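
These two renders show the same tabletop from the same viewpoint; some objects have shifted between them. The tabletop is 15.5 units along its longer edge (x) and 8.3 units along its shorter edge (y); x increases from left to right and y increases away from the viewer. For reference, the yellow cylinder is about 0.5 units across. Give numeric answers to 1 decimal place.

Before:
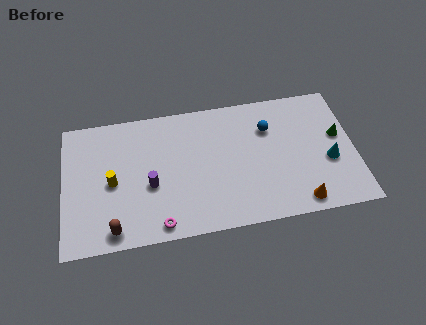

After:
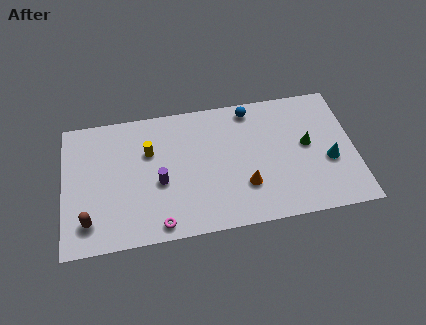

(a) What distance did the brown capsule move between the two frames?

1.5

The brown capsule was near (2.6, 1.0) before and (1.3, 1.7) after, so it travelled √(1.3² + 0.7²) ≈ 1.5 units.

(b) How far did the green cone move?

1.7

The green cone was near (14.7, 4.8) before and (13.0, 4.5) after, so it travelled √(1.7² + 0.3²) ≈ 1.7 units.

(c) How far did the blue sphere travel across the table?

1.7

The blue sphere moved from about (11.0, 5.9) to (10.1, 7.3), a distance of √(0.9² + 1.4²) ≈ 1.7.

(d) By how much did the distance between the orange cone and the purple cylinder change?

-3.6

They were about 8.2 units apart before and 4.6 after — 3.6 units closer together.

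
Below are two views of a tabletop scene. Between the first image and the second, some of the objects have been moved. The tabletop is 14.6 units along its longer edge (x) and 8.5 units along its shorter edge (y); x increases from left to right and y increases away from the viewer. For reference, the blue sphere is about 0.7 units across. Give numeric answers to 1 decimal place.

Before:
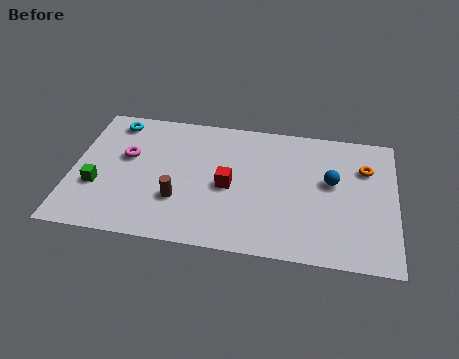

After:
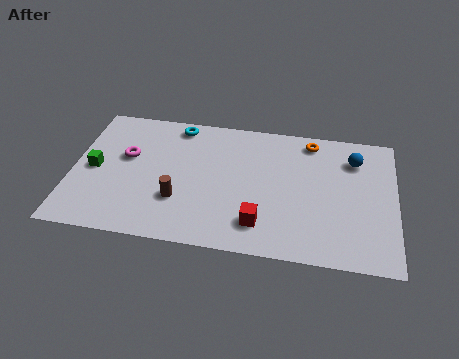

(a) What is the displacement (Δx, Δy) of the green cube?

(-0.2, 1.1)

From the two frames, the green cube sits at roughly (1.2, 3.0) before and (1.0, 4.1) after.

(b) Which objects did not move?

the brown cylinder and the magenta torus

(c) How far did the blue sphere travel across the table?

1.9

The blue sphere was near (11.7, 4.9) before and (12.7, 6.5) after, so it travelled √(1.0² + 1.6²) ≈ 1.9 units.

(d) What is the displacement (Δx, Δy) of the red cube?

(1.5, -2.1)

The red cube was at about (7.1, 3.9) and moved to about (8.6, 1.8).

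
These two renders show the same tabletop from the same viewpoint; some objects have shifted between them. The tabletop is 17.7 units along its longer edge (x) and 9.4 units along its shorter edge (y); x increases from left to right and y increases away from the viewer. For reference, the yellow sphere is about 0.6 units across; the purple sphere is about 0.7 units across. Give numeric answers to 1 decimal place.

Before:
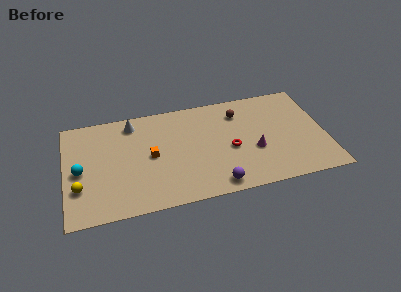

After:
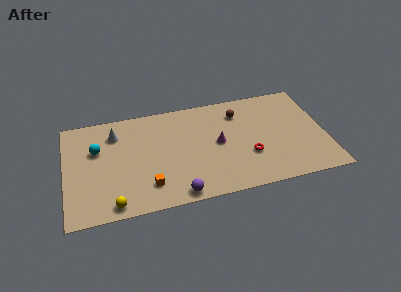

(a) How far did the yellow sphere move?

2.9

From (0.9, 2.9) to (3.1, 1.0), the yellow sphere covered √(2.2² + 1.9²) ≈ 2.9 units.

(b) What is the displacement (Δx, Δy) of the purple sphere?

(-2.6, -0.2)

From the two frames, the purple sphere sits at roughly (10.0, 1.1) before and (7.4, 0.9) after.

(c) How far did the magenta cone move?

2.7

The magenta cone was near (12.8, 3.6) before and (10.4, 4.8) after, so it travelled √(2.4² + 1.2²) ≈ 2.7 units.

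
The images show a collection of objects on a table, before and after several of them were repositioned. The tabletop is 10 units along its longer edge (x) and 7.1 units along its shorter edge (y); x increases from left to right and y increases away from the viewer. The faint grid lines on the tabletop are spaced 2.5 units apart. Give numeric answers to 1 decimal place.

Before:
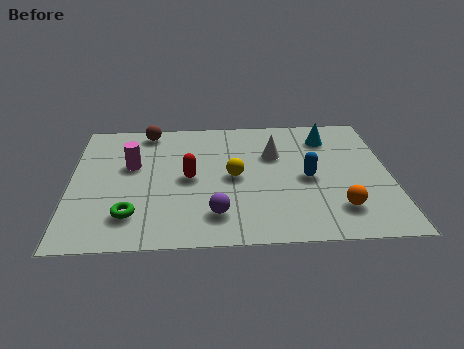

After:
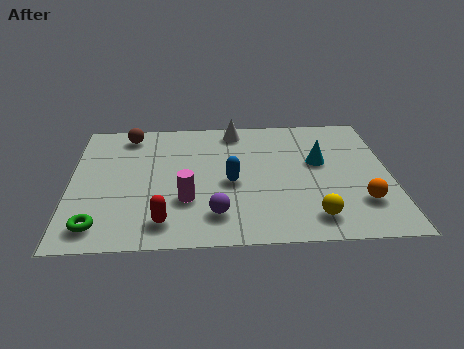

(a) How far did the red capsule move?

2.4

From (3.7, 3.5) to (2.9, 1.2), the red capsule covered √(0.8² + 2.3²) ≈ 2.4 units.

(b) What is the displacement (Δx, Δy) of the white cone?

(-1.2, 1.5)

From the two frames, the white cone sits at roughly (6.4, 4.7) before and (5.2, 6.2) after.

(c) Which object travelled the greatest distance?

the yellow sphere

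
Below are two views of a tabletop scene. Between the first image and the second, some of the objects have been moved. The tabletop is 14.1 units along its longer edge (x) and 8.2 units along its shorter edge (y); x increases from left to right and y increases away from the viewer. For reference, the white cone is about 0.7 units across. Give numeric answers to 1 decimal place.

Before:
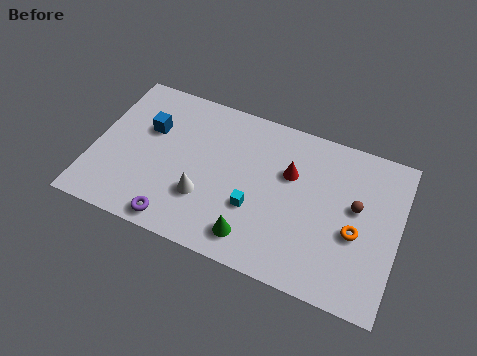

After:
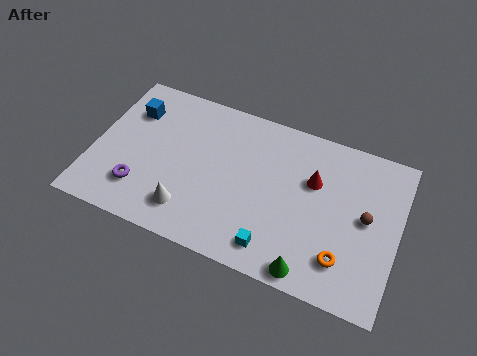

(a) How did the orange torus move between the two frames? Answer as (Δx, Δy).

(-0.4, -1.5)

The orange torus was at about (12.2, 3.4) and moved to about (11.8, 1.9).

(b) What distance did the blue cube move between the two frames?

1.1

From (2.4, 5.3) to (1.5, 6.0), the blue cube covered √(0.9² + 0.7²) ≈ 1.1 units.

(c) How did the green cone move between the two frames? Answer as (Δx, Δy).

(2.7, -0.6)

The green cone was at about (7.7, 1.4) and moved to about (10.4, 0.8).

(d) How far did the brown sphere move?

0.6

The brown sphere moved from about (12.1, 4.7) to (12.6, 4.3), a distance of √(0.5² + 0.4²) ≈ 0.6.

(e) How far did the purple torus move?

2.1

From (4.2, 0.9) to (2.4, 2.0), the purple torus covered √(1.8² + 1.1²) ≈ 2.1 units.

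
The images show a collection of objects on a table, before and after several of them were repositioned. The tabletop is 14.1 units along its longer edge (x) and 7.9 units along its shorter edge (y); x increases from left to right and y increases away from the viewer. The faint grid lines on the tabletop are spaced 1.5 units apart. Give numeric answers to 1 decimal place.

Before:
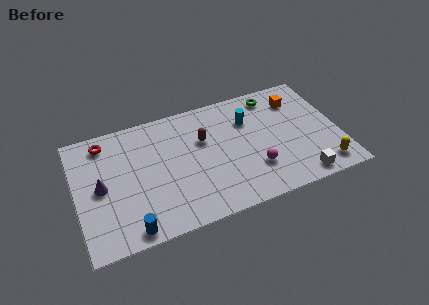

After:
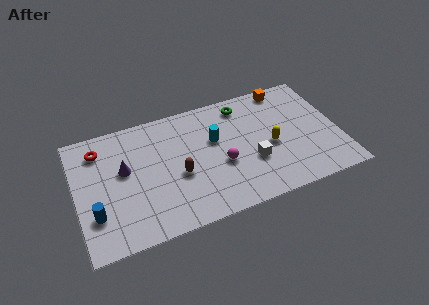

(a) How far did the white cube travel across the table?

3.1

The white cube was near (11.7, 0.9) before and (9.3, 2.8) after, so it travelled √(2.4² + 1.9²) ≈ 3.1 units.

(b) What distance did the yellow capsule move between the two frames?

3.5

From (13.0, 1.2) to (10.4, 3.5), the yellow capsule covered √(2.6² + 2.3²) ≈ 3.5 units.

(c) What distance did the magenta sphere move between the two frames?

1.9

The magenta sphere was near (9.4, 2.3) before and (7.7, 3.2) after, so it travelled √(1.7² + 0.9²) ≈ 1.9 units.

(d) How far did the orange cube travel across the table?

1.1

From (12.1, 6.1) to (11.6, 7.1), the orange cube covered √(0.5² + 1.0²) ≈ 1.1 units.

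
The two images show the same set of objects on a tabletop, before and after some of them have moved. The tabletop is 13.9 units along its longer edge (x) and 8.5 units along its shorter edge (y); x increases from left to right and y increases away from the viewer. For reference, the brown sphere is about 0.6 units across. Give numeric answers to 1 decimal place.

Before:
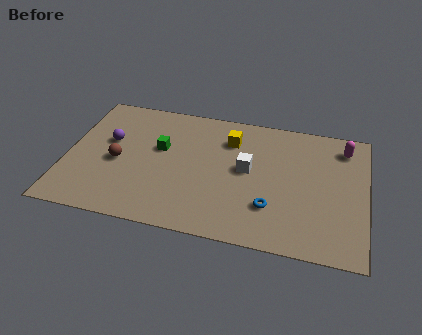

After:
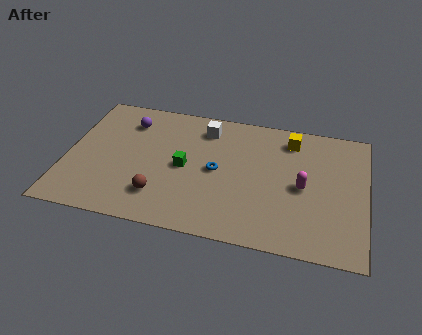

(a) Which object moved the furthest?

the magenta capsule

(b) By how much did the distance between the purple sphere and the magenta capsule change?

-2.4

They were about 11.1 units apart before and 8.7 after — 2.4 units closer together.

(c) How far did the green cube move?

1.6

From (4.3, 5.1) to (5.5, 4.1), the green cube covered √(1.2² + 1.0²) ≈ 1.6 units.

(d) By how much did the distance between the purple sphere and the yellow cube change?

+1.9

Before: roughly 5.7 units apart; after: 7.6. That's 1.9 units further apart.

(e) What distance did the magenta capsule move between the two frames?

3.5

The magenta capsule moved from about (12.8, 7.0) to (11.0, 4.0), a distance of √(1.8² + 3.0²) ≈ 3.5.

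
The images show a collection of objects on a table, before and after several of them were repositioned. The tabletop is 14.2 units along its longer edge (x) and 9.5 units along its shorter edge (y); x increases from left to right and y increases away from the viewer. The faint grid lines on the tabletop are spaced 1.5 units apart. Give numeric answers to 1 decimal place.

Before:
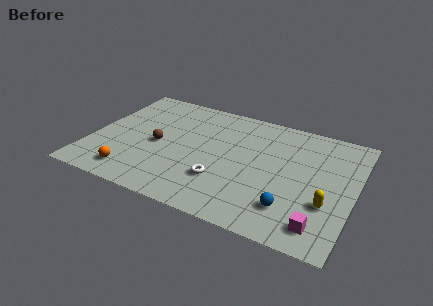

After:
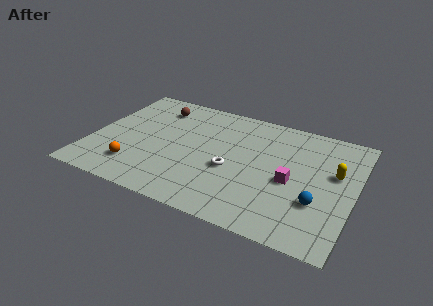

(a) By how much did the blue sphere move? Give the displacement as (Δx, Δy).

(1.3, 0.9)

From the two frames, the blue sphere sits at roughly (11.1, 2.2) before and (12.4, 3.1) after.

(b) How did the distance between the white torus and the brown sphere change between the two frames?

+1.9

Before: roughly 4.0 units apart; after: 5.9. That's 1.9 units further apart.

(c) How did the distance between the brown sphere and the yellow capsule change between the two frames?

+0.8

They were about 9.4 units apart before and 10.2 after — 0.8 units further apart.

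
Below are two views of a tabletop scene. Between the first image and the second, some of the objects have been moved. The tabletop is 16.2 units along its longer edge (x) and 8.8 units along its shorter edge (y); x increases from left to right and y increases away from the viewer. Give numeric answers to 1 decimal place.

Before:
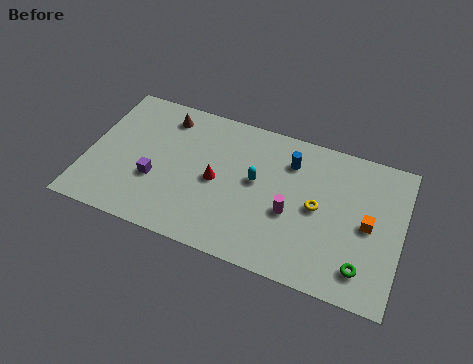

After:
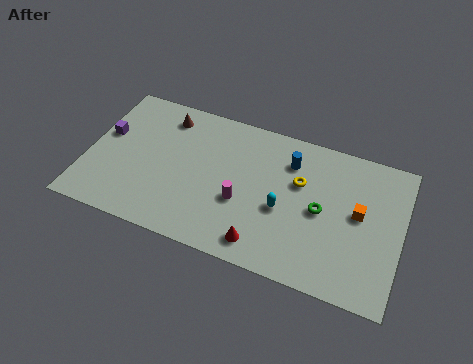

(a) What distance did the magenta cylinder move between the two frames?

2.5

From (10.6, 3.6) to (8.1, 3.4), the magenta cylinder covered √(2.5² + 0.2²) ≈ 2.5 units.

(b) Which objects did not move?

the brown cone and the blue cylinder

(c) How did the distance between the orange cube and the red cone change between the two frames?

-2.0

The distance was about 7.8 in the first image and 5.8 in the second, so they moved 2.0 units closer together.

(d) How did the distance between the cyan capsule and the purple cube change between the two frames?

+4.1

The distance was about 5.4 in the first image and 9.5 in the second, so they moved 4.1 units further apart.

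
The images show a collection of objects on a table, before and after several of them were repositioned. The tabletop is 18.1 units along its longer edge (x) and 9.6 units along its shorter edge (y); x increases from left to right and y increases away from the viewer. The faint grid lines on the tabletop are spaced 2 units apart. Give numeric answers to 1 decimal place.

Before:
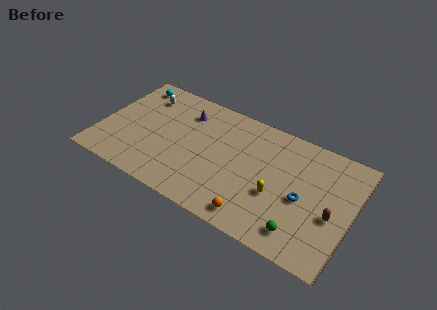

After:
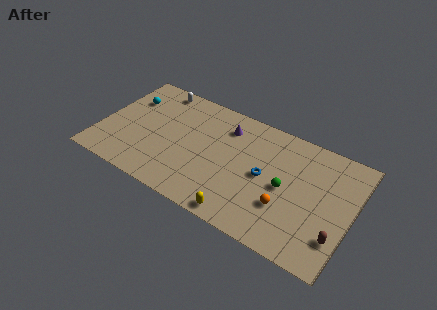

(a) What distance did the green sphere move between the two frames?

3.3

The green sphere was near (14.9, 1.7) before and (13.4, 4.6) after, so it travelled √(1.5² + 2.9²) ≈ 3.3 units.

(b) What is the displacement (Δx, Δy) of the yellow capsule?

(-2.1, -2.8)

From the two frames, the yellow capsule sits at roughly (12.9, 3.7) before and (10.8, 0.9) after.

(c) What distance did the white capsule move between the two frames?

1.4

The white capsule was near (2.6, 7.5) before and (3.4, 8.6) after, so it travelled √(0.8² + 1.1²) ≈ 1.4 units.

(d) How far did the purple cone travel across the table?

3.0

The purple cone was near (5.7, 7.4) before and (8.7, 7.5) after, so it travelled √(3.0² + 0.1²) ≈ 3.0 units.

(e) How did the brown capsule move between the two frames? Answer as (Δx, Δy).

(0.5, -1.5)

The brown capsule was at about (16.8, 4.0) and moved to about (17.3, 2.5).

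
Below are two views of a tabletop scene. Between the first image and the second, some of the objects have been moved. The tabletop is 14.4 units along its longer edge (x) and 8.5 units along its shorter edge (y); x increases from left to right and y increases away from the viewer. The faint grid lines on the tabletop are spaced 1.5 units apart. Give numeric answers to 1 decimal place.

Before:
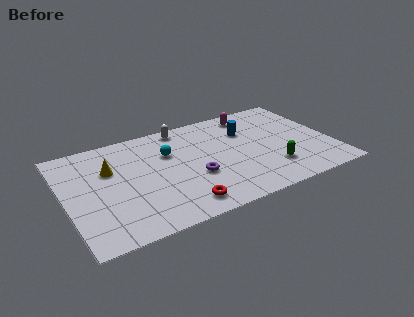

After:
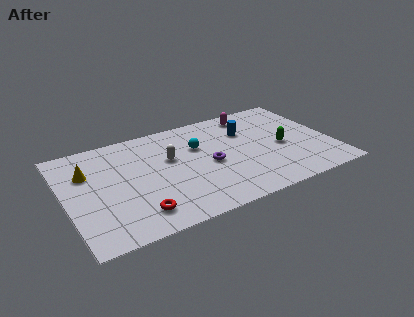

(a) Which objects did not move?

the blue cylinder and the magenta capsule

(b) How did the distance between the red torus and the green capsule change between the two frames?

+3.3

Before: roughly 5.2 units apart; after: 8.5. That's 3.3 units further apart.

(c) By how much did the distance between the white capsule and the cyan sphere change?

-0.5

Before: roughly 2.1 units apart; after: 1.6. That's 0.5 units closer together.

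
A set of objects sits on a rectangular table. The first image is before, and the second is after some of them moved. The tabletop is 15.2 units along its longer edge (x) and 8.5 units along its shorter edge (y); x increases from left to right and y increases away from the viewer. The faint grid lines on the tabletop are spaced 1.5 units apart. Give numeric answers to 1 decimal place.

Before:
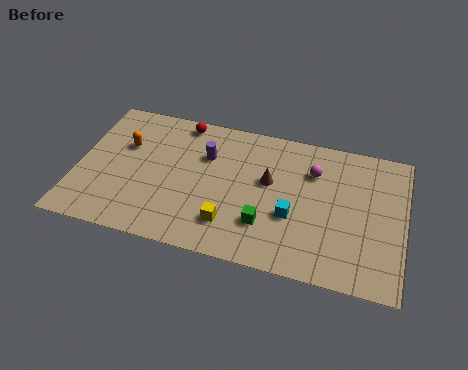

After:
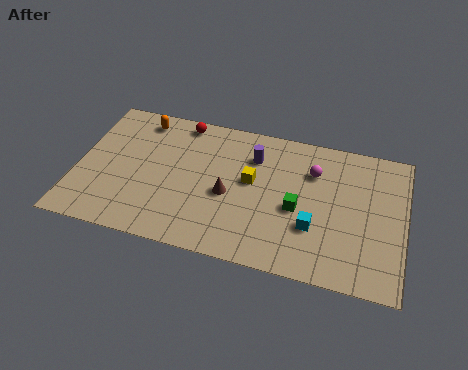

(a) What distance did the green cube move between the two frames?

1.9

From (8.9, 2.4) to (10.3, 3.7), the green cube covered √(1.4² + 1.3²) ≈ 1.9 units.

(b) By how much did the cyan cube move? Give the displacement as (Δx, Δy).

(1.0, -0.4)

From the two frames, the cyan cube sits at roughly (10.1, 3.2) before and (11.1, 2.8) after.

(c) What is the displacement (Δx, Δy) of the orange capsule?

(0.6, 1.8)

The orange capsule started near (2.1, 5.5) and ended near (2.7, 7.3).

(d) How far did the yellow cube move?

2.9

The yellow cube moved from about (7.3, 2.0) to (8.1, 4.8), a distance of √(0.8² + 2.8²) ≈ 2.9.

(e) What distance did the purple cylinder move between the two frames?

2.3

The purple cylinder moved from about (5.9, 5.8) to (8.1, 6.3), a distance of √(2.2² + 0.5²) ≈ 2.3.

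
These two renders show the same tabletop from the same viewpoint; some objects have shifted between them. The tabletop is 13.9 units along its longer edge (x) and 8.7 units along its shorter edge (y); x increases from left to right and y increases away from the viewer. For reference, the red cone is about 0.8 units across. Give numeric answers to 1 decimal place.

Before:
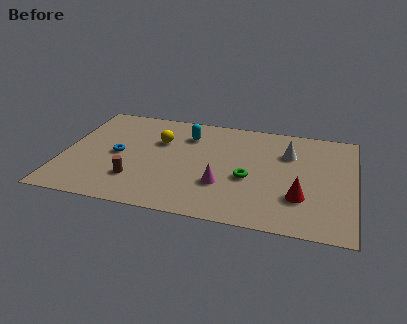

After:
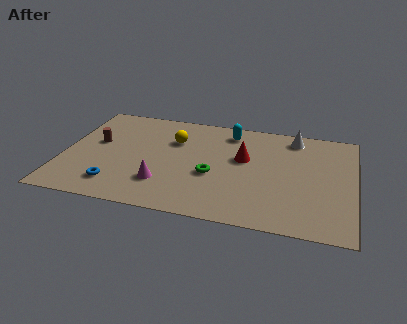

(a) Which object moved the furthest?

the red cone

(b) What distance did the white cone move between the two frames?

1.4

The white cone was near (10.7, 6.1) before and (10.9, 7.5) after, so it travelled √(0.2² + 1.4²) ≈ 1.4 units.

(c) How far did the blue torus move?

2.5

The blue torus was near (2.6, 4.2) before and (2.7, 1.7) after, so it travelled √(0.1² + 2.5²) ≈ 2.5 units.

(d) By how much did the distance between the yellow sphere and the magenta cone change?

-0.7

Before: roughly 4.4 units apart; after: 3.7. That's 0.7 units closer together.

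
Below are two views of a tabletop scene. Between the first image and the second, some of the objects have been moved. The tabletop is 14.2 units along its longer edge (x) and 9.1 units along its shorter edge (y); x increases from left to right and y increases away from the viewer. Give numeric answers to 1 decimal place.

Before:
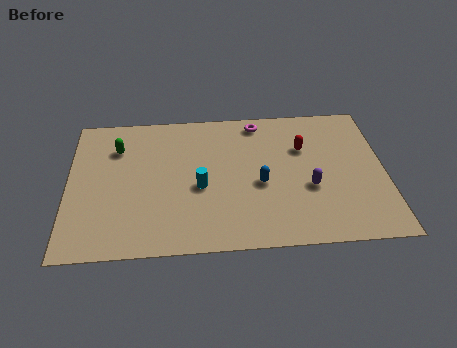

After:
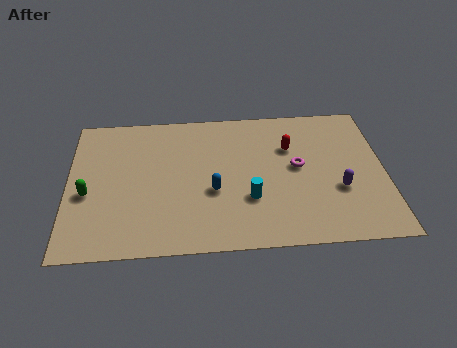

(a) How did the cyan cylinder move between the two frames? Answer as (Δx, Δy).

(2.2, -0.9)

The cyan cylinder started near (5.9, 3.9) and ended near (8.1, 3.0).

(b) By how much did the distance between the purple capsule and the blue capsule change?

+3.4

The distance was about 2.2 in the first image and 5.6 in the second, so they moved 3.4 units further apart.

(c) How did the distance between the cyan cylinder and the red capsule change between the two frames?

-1.5

The distance was about 5.2 in the first image and 3.7 in the second, so they moved 1.5 units closer together.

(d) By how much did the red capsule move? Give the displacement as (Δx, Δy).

(-0.6, 0.1)

From the two frames, the red capsule sits at roughly (10.6, 6.1) before and (10.0, 6.2) after.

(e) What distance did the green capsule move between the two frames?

3.2

From (2.2, 6.7) to (0.9, 3.8), the green capsule covered √(1.3² + 2.9²) ≈ 3.2 units.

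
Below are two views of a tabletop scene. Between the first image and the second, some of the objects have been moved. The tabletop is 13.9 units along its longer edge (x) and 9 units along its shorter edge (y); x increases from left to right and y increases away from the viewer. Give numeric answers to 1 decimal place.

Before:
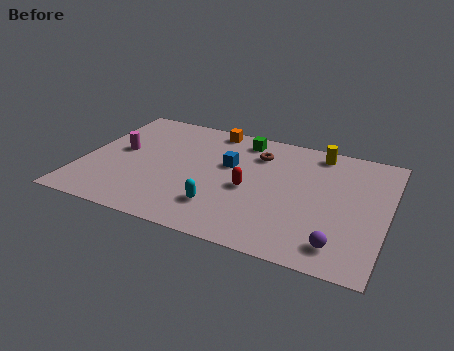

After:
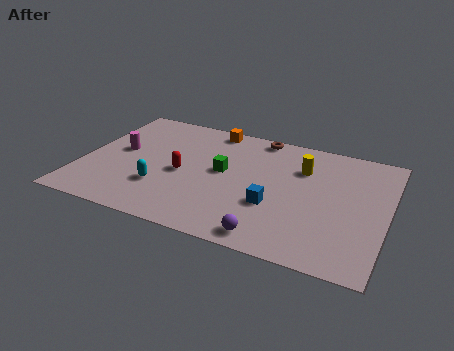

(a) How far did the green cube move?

2.9

The green cube was near (7.0, 7.7) before and (6.4, 4.9) after, so it travelled √(0.6² + 2.8²) ≈ 2.9 units.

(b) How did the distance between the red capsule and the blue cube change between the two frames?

+2.5

Before: roughly 1.9 units apart; after: 4.4. That's 2.5 units further apart.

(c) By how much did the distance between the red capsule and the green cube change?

-1.8

The distance was about 3.8 in the first image and 2.0 in the second, so they moved 1.8 units closer together.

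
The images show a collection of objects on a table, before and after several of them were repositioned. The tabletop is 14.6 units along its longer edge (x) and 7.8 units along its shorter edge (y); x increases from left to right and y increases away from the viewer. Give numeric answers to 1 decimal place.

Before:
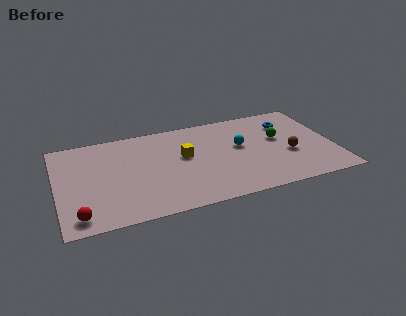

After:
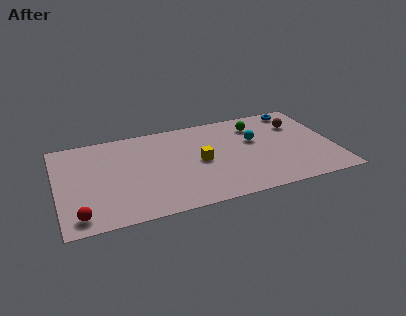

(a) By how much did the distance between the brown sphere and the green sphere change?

+0.7

The distance was about 1.6 in the first image and 2.3 in the second, so they moved 0.7 units further apart.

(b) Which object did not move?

the red sphere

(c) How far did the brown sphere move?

2.6

From (12.2, 3.1) to (12.9, 5.6), the brown sphere covered √(0.7² + 2.5²) ≈ 2.6 units.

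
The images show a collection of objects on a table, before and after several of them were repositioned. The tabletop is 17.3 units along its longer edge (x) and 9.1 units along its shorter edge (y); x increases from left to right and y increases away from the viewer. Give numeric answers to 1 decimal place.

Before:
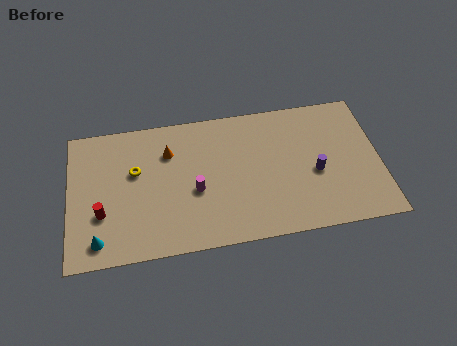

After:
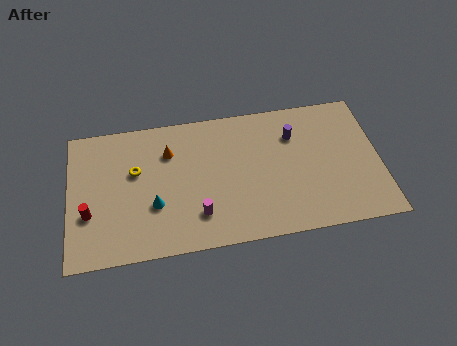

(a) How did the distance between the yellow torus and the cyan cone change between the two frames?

-2.1

The distance was about 4.7 in the first image and 2.6 in the second, so they moved 2.1 units closer together.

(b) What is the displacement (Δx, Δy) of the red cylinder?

(-0.7, 0.1)

From the two frames, the red cylinder sits at roughly (1.8, 3.1) before and (1.1, 3.2) after.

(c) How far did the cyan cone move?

3.6

The cyan cone was near (1.6, 1.4) before and (4.7, 3.2) after, so it travelled √(3.1² + 1.8²) ≈ 3.6 units.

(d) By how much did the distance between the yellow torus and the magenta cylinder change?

+1.0

Before: roughly 3.8 units apart; after: 4.8. That's 1.0 units further apart.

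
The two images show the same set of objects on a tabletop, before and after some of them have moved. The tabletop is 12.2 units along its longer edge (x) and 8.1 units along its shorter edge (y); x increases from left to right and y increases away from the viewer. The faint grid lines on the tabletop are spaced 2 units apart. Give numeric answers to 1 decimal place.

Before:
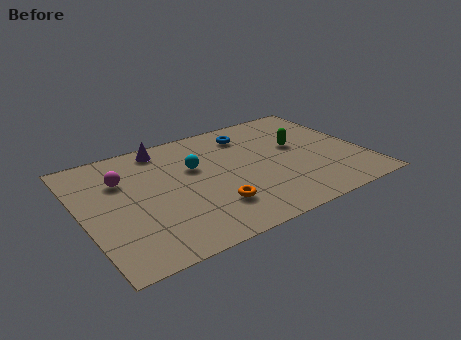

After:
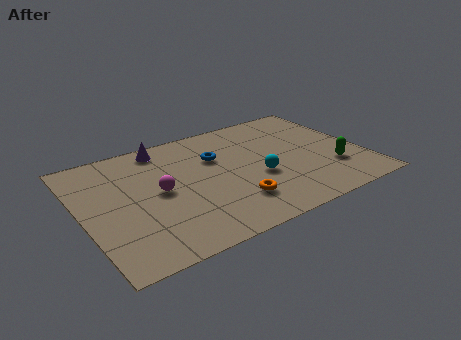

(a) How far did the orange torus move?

0.9

From (5.3, 2.1) to (6.2, 2.0), the orange torus covered √(0.9² + 0.1²) ≈ 0.9 units.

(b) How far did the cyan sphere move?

3.1

The cyan sphere moved from about (5.0, 5.1) to (7.5, 3.2), a distance of √(2.5² + 1.9²) ≈ 3.1.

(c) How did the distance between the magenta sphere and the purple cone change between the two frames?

+0.6

Before: roughly 2.5 units apart; after: 3.1. That's 0.6 units further apart.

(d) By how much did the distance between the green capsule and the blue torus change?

+3.0

They were about 2.6 units apart before and 5.6 after — 3.0 units further apart.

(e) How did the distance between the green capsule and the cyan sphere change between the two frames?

-1.2

They were about 4.5 units apart before and 3.3 after — 1.2 units closer together.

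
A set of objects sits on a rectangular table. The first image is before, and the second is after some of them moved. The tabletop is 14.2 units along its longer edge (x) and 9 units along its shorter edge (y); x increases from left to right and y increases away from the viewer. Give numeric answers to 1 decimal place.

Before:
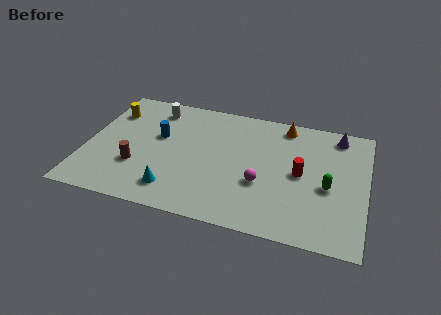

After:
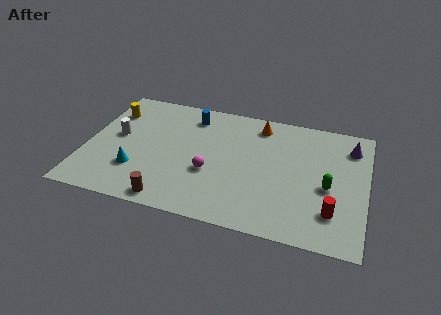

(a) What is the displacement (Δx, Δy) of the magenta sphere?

(-2.6, 0.1)

The magenta sphere was at about (9.0, 3.3) and moved to about (6.4, 3.4).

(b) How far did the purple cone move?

1.0

From (12.6, 7.8) to (13.3, 7.1), the purple cone covered √(0.7² + 0.7²) ≈ 1.0 units.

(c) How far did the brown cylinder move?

2.8

From (2.7, 2.9) to (4.6, 0.9), the brown cylinder covered √(1.9² + 2.0²) ≈ 2.8 units.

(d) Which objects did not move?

the green capsule and the yellow cylinder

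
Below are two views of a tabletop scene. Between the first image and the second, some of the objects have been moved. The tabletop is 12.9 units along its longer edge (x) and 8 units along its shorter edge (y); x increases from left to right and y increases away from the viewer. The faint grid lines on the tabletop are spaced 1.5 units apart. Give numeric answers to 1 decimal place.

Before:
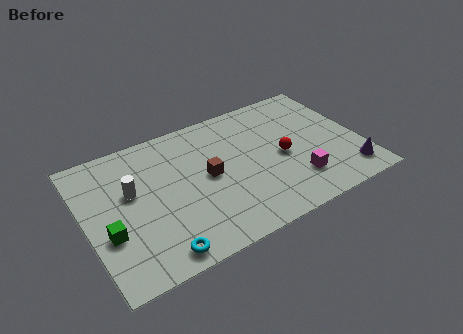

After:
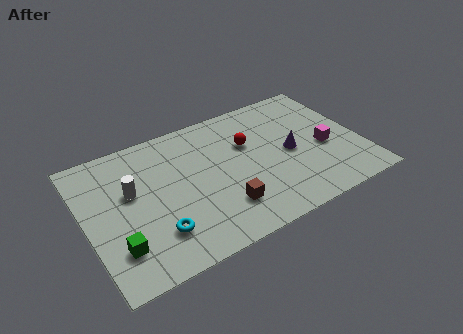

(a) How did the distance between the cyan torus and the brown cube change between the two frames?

-1.2

Before: roughly 4.3 units apart; after: 3.1. That's 1.2 units closer together.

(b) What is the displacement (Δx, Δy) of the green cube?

(0.3, -0.9)

The green cube started near (0.9, 2.9) and ended near (1.2, 2.0).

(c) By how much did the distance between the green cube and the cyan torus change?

-1.0

They were about 2.8 units apart before and 1.8 after — 1.0 units closer together.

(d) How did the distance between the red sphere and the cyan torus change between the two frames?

-1.1

They were about 6.9 units apart before and 5.8 after — 1.1 units closer together.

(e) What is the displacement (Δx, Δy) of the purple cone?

(-2.4, 2.4)

From the two frames, the purple cone sits at roughly (12.0, 1.4) before and (9.6, 3.8) after.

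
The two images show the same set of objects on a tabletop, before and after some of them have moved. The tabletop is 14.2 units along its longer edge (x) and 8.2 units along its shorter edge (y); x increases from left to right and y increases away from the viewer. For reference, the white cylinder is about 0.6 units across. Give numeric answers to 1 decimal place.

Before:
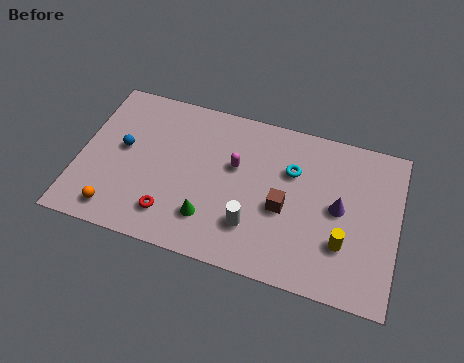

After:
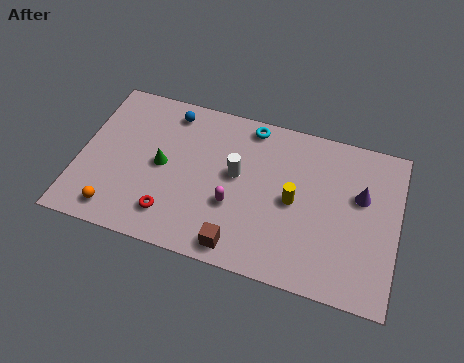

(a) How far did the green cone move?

3.1

The green cone was near (6.0, 2.0) before and (3.7, 4.1) after, so it travelled √(2.3² + 2.1²) ≈ 3.1 units.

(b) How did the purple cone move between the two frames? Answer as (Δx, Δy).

(0.9, 0.9)

The purple cone started near (11.6, 4.2) and ended near (12.5, 5.1).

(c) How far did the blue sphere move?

3.1

From (1.9, 4.5) to (3.8, 7.0), the blue sphere covered √(1.9² + 2.5²) ≈ 3.1 units.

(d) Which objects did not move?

the orange sphere and the red torus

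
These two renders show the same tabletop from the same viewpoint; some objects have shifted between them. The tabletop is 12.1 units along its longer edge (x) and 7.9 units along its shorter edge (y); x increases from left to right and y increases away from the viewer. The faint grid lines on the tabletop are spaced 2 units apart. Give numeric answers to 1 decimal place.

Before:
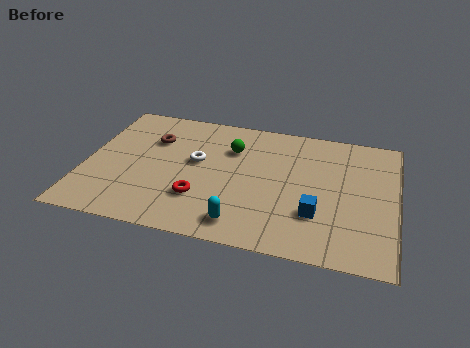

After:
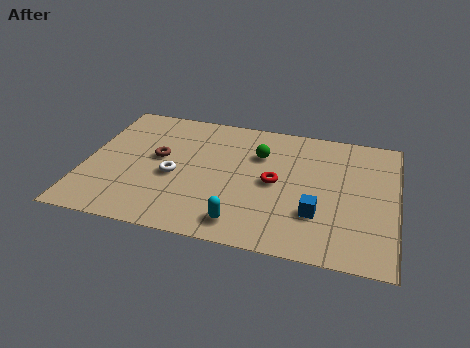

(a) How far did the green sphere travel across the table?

1.1

From (5.6, 5.6) to (6.7, 5.5), the green sphere covered √(1.1² + 0.1²) ≈ 1.1 units.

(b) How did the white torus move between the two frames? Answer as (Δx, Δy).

(-0.8, -1.1)

The white torus was at about (4.3, 4.5) and moved to about (3.5, 3.4).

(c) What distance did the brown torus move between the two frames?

1.1

The brown torus moved from about (2.5, 5.5) to (2.8, 4.4), a distance of √(0.3² + 1.1²) ≈ 1.1.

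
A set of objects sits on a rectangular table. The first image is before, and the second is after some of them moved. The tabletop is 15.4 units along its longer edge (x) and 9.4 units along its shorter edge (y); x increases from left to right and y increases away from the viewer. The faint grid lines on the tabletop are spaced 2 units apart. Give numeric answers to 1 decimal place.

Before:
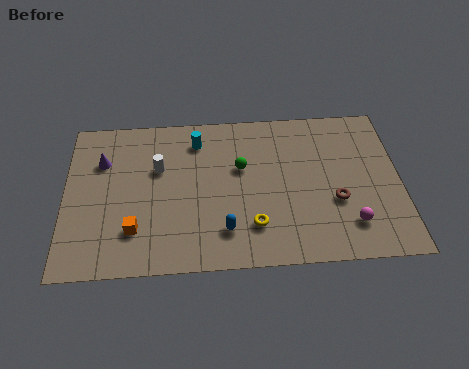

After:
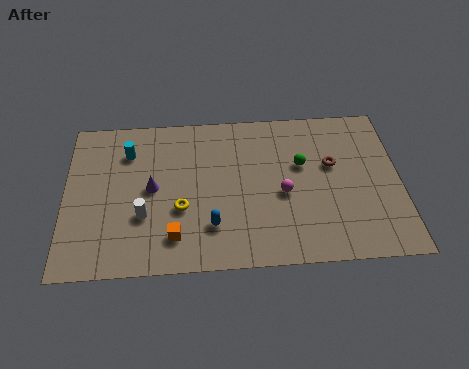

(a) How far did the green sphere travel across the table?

2.8

The green sphere was near (8.1, 5.8) before and (10.9, 5.8) after, so it travelled √(2.8² + 0.0²) ≈ 2.8 units.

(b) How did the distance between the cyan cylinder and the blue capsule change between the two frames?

+0.4

Before: roughly 5.6 units apart; after: 6.0. That's 0.4 units further apart.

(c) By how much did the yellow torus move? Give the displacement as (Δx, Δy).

(-3.3, 1.2)

The yellow torus started near (8.6, 2.3) and ended near (5.3, 3.5).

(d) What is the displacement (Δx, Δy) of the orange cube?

(1.8, -0.5)

The orange cube was at about (3.2, 2.4) and moved to about (5.0, 1.9).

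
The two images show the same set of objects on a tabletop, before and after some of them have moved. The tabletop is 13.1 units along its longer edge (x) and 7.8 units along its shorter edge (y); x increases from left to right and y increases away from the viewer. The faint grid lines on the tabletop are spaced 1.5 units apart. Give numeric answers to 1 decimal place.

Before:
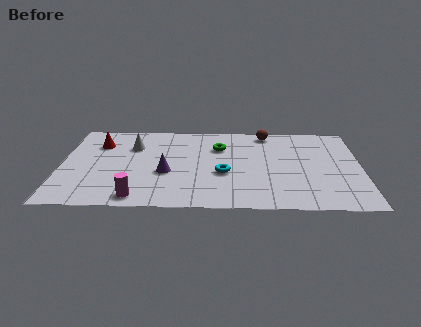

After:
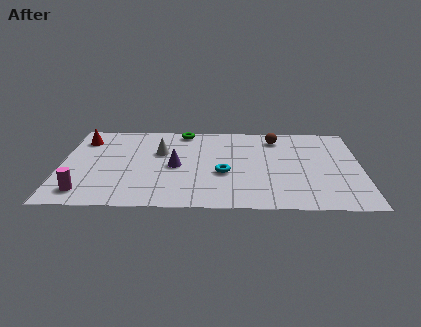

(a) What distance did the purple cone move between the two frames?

0.7

The purple cone moved from about (4.6, 3.1) to (5.0, 3.7), a distance of √(0.4² + 0.6²) ≈ 0.7.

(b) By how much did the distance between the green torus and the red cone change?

-0.8

Before: roughly 5.3 units apart; after: 4.5. That's 0.8 units closer together.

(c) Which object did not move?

the cyan torus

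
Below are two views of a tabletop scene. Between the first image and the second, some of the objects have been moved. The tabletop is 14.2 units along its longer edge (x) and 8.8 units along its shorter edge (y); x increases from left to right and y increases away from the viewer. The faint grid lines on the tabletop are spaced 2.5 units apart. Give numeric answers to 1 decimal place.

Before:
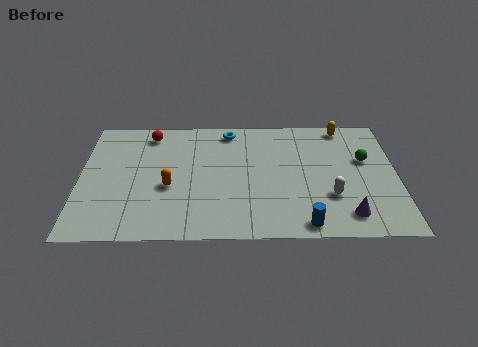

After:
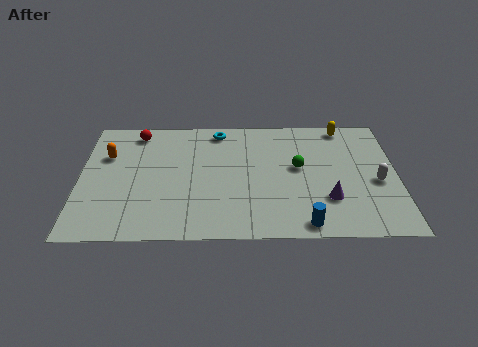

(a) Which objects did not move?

the yellow capsule and the blue cylinder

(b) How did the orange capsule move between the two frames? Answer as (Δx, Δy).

(-2.8, 2.3)

The orange capsule started near (4.0, 3.6) and ended near (1.2, 5.9).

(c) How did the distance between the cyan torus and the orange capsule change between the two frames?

+0.4

The distance was about 4.9 in the first image and 5.3 in the second, so they moved 0.4 units further apart.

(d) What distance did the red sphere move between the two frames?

0.6

From (3.1, 7.5) to (2.5, 7.6), the red sphere covered √(0.6² + 0.1²) ≈ 0.6 units.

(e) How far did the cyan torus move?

0.5

The cyan torus was near (6.7, 7.7) before and (6.2, 7.7) after, so it travelled √(0.5² + 0.0²) ≈ 0.5 units.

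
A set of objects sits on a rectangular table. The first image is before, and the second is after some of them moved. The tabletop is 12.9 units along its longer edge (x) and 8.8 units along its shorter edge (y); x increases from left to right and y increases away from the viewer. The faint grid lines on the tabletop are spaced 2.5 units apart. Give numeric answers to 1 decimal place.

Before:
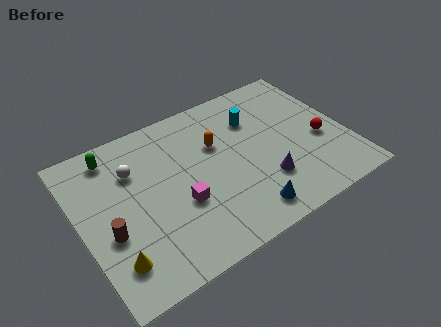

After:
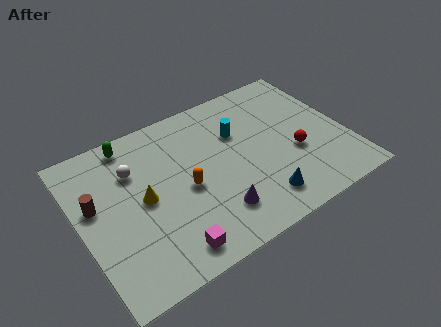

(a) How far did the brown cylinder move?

1.8

From (1.2, 3.4) to (0.8, 5.2), the brown cylinder covered √(0.4² + 1.8²) ≈ 1.8 units.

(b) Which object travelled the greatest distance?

the yellow cone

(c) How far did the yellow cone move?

3.1

The yellow cone was near (1.2, 1.9) before and (3.0, 4.4) after, so it travelled √(1.8² + 2.5²) ≈ 3.1 units.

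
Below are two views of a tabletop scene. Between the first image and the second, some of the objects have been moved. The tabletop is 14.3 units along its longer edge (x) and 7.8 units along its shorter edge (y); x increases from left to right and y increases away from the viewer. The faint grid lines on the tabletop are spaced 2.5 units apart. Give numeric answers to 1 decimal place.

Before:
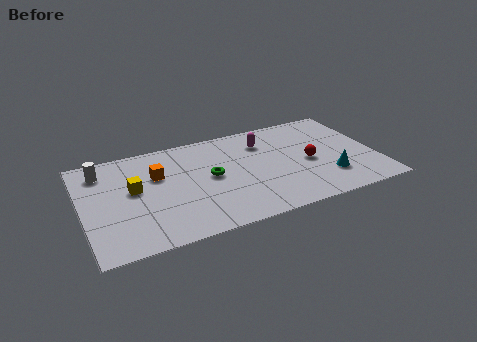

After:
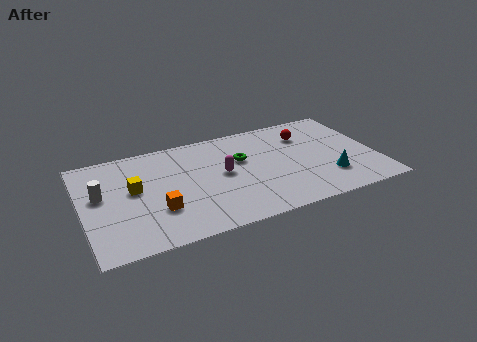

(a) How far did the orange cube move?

2.6

The orange cube moved from about (3.7, 5.1) to (3.5, 2.5), a distance of √(0.2² + 2.6²) ≈ 2.6.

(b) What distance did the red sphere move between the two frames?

2.2

The red sphere was near (11.0, 3.6) before and (11.1, 5.8) after, so it travelled √(0.1² + 2.2²) ≈ 2.2 units.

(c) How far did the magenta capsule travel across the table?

2.8

The magenta capsule moved from about (9.0, 5.9) to (6.8, 4.1), a distance of √(2.2² + 1.8²) ≈ 2.8.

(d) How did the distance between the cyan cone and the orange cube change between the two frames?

-0.3

They were about 8.6 units apart before and 8.3 after — 0.3 units closer together.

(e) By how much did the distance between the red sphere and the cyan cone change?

+2.1

The distance was about 1.7 in the first image and 3.8 in the second, so they moved 2.1 units further apart.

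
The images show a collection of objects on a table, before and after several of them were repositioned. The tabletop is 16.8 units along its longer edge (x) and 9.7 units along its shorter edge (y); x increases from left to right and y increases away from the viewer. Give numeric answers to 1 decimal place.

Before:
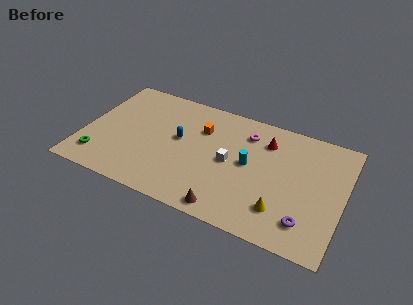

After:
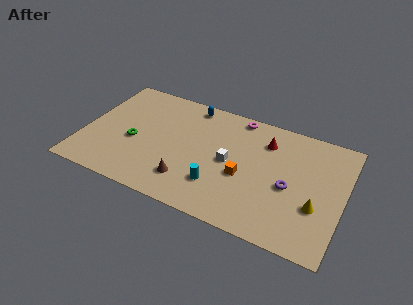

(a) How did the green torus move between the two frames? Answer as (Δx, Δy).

(2.0, 2.2)

From the two frames, the green torus sits at roughly (1.3, 1.9) before and (3.3, 4.1) after.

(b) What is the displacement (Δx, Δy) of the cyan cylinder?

(-1.7, -2.5)

The cyan cylinder started near (10.7, 5.1) and ended near (9.0, 2.6).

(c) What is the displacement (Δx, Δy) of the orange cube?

(3.1, -2.8)

The orange cube was at about (7.4, 6.8) and moved to about (10.5, 4.0).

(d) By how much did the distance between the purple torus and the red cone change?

-2.6

They were about 6.2 units apart before and 3.6 after — 2.6 units closer together.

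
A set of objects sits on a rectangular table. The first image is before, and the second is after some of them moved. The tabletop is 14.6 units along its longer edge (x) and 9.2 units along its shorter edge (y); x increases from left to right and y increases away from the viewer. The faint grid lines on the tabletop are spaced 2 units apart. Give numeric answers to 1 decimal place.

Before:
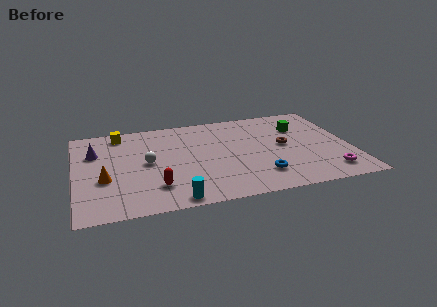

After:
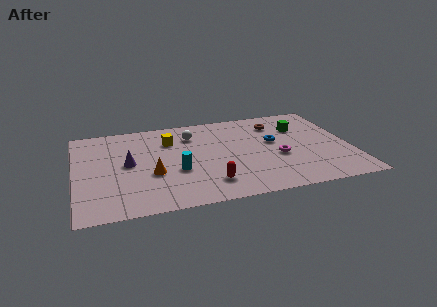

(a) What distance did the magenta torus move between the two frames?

3.3

The magenta torus moved from about (13.2, 1.6) to (10.7, 3.7), a distance of √(2.5² + 2.1²) ≈ 3.3.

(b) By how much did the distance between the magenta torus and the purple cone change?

-5.0

Before: roughly 13.0 units apart; after: 8.0. That's 5.0 units closer together.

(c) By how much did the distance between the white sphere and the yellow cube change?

-2.3

They were about 3.5 units apart before and 1.2 after — 2.3 units closer together.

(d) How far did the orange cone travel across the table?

2.5

The orange cone moved from about (1.5, 3.5) to (4.0, 3.5), a distance of √(2.5² + 0.0²) ≈ 2.5.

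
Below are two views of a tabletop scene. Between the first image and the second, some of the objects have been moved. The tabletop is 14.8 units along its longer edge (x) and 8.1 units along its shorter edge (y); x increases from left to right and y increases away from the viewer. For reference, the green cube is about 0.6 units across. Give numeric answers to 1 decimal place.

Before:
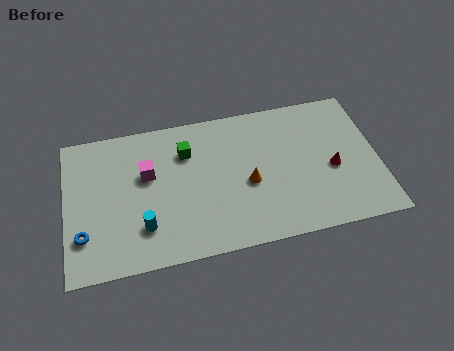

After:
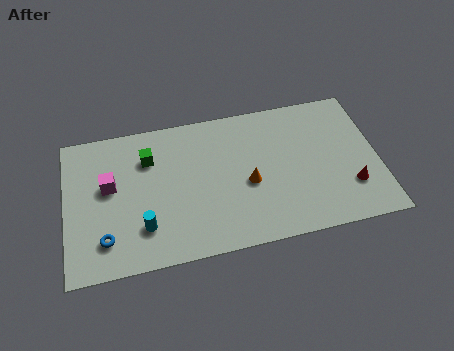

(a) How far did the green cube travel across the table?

1.8

The green cube was near (5.8, 5.9) before and (4.0, 5.9) after, so it travelled √(1.8² + 0.0²) ≈ 1.8 units.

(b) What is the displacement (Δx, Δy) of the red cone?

(0.8, -1.2)

From the two frames, the red cone sits at roughly (12.6, 3.5) before and (13.4, 2.3) after.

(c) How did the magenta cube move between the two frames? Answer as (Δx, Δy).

(-1.8, -0.3)

From the two frames, the magenta cube sits at roughly (3.9, 5.0) before and (2.1, 4.7) after.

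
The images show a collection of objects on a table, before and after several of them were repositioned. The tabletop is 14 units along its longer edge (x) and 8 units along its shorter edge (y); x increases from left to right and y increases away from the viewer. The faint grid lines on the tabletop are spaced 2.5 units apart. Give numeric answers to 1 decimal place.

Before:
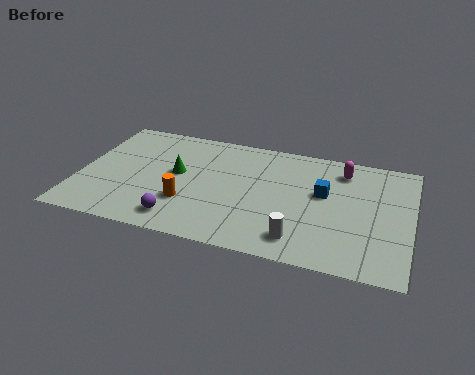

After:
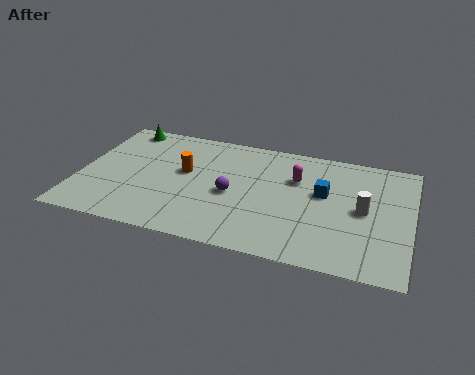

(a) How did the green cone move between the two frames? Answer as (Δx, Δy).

(-2.6, 2.7)

The green cone started near (4.1, 4.4) and ended near (1.5, 7.1).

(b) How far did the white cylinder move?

3.6

The white cylinder moved from about (9.5, 1.4) to (12.0, 4.0), a distance of √(2.5² + 2.6²) ≈ 3.6.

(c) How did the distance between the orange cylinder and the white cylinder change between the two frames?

+2.7

They were about 4.9 units apart before and 7.6 after — 2.7 units further apart.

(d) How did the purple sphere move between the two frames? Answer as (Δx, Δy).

(2.0, 2.3)

The purple sphere started near (4.5, 1.3) and ended near (6.5, 3.6).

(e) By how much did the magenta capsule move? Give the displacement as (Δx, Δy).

(-1.9, -1.1)

The magenta capsule started near (11.0, 6.5) and ended near (9.1, 5.4).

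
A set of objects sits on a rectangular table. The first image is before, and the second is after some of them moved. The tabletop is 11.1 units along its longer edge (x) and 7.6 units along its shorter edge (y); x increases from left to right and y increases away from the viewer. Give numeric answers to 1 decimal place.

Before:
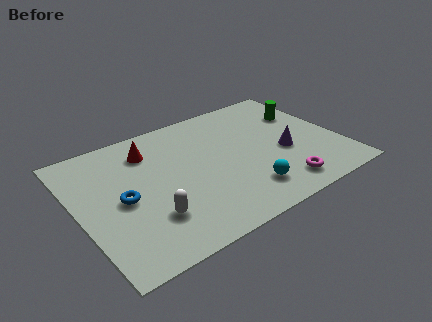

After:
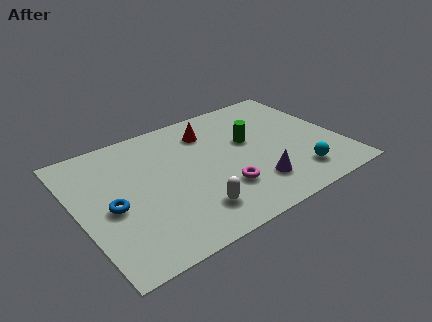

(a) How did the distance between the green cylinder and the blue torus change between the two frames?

-2.2

They were about 8.4 units apart before and 6.2 after — 2.2 units closer together.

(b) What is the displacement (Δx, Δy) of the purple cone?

(-1.6, -1.3)

The purple cone started near (8.7, 3.1) and ended near (7.1, 1.8).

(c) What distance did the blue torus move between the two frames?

0.5

The blue torus moved from about (1.8, 3.6) to (1.3, 3.4), a distance of √(0.5² + 0.2²) ≈ 0.5.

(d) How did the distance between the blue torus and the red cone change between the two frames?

+2.5

They were about 2.7 units apart before and 5.2 after — 2.5 units further apart.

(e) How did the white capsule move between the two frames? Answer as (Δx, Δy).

(1.7, -0.5)

From the two frames, the white capsule sits at roughly (2.7, 2.1) before and (4.4, 1.6) after.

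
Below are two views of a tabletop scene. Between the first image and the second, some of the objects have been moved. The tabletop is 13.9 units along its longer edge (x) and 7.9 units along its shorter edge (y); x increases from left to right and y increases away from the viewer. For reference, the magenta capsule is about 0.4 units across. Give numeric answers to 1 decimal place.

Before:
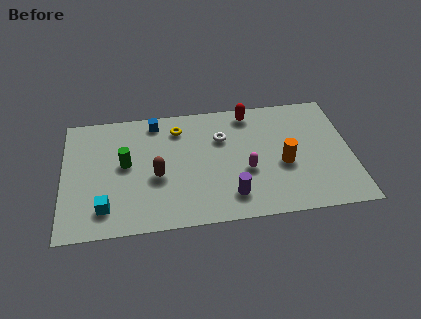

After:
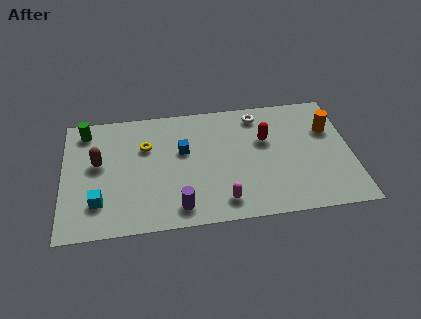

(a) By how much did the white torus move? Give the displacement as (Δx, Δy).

(1.8, 1.3)

The white torus started near (7.7, 5.4) and ended near (9.5, 6.7).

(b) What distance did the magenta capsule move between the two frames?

2.2

The magenta capsule moved from about (8.8, 3.1) to (7.6, 1.3), a distance of √(1.2² + 1.8²) ≈ 2.2.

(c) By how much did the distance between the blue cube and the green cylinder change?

+2.1

They were about 3.0 units apart before and 5.1 after — 2.1 units further apart.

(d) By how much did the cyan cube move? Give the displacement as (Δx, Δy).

(-0.3, 0.4)

From the two frames, the cyan cube sits at roughly (2.0, 1.6) before and (1.7, 2.0) after.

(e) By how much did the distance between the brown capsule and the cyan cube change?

-0.5

The distance was about 3.0 in the first image and 2.5 in the second, so they moved 0.5 units closer together.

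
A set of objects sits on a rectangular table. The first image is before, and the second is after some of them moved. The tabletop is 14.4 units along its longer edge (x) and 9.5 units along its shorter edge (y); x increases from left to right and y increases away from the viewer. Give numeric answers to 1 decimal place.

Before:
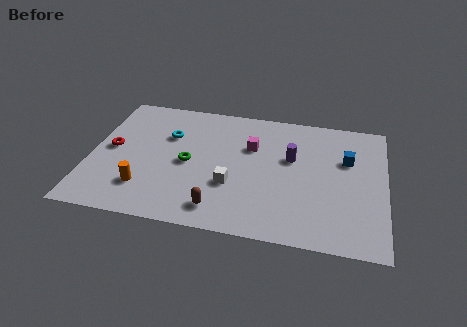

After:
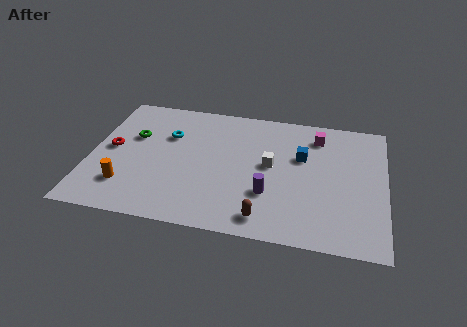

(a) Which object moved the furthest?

the magenta cube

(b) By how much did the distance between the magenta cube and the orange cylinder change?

+4.2

The distance was about 6.4 in the first image and 10.6 in the second, so they moved 4.2 units further apart.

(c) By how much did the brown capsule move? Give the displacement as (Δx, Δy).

(2.2, -0.2)

From the two frames, the brown capsule sits at roughly (6.5, 1.5) before and (8.7, 1.3) after.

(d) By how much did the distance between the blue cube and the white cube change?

-4.5

Before: roughly 6.2 units apart; after: 1.7. That's 4.5 units closer together.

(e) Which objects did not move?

the red torus and the cyan torus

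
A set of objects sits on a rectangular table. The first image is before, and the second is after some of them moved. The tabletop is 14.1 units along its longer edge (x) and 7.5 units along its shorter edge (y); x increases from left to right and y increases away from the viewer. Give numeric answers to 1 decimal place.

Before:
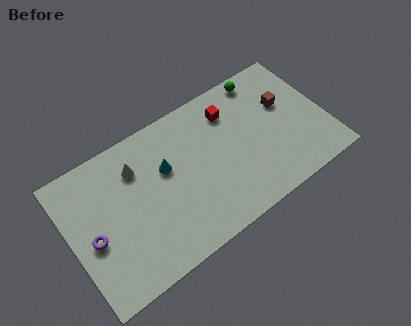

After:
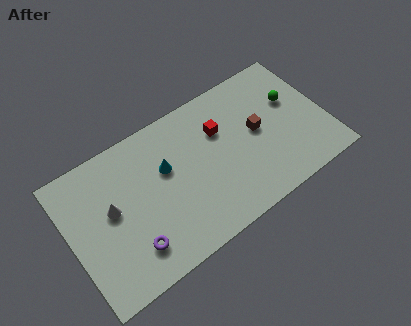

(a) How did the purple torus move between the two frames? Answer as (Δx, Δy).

(1.9, -1.6)

The purple torus started near (1.1, 3.3) and ended near (3.0, 1.7).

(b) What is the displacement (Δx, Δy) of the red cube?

(-0.7, -0.7)

The red cube started near (9.2, 5.8) and ended near (8.5, 5.1).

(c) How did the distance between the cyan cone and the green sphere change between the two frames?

+1.0

Before: roughly 6.1 units apart; after: 7.1. That's 1.0 units further apart.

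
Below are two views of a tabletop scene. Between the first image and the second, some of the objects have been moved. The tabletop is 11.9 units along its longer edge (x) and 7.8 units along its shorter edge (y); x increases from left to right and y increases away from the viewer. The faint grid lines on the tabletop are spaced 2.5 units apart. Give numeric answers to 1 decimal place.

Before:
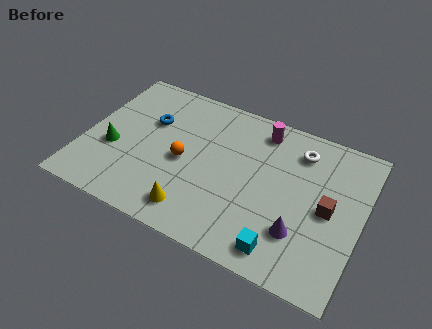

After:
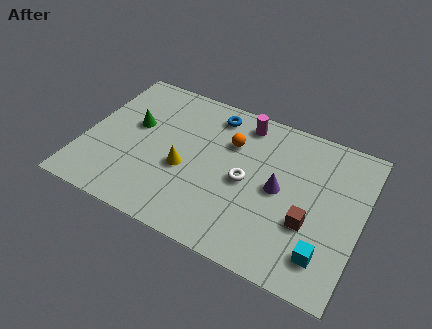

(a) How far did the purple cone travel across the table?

2.0

The purple cone moved from about (9.5, 2.2) to (8.4, 3.9), a distance of √(1.1² + 1.7²) ≈ 2.0.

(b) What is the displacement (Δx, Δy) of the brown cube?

(-0.7, -1.0)

From the two frames, the brown cube sits at roughly (10.5, 3.8) before and (9.8, 2.8) after.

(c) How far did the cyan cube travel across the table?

1.8

From (8.9, 1.1) to (10.6, 1.6), the cyan cube covered √(1.7² + 0.5²) ≈ 1.8 units.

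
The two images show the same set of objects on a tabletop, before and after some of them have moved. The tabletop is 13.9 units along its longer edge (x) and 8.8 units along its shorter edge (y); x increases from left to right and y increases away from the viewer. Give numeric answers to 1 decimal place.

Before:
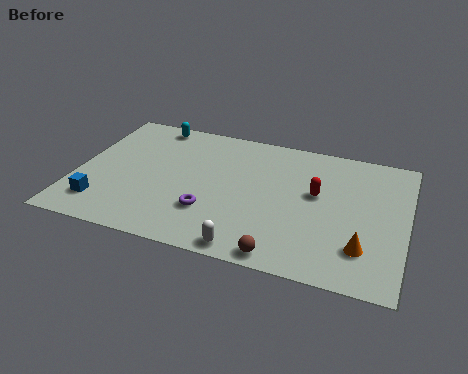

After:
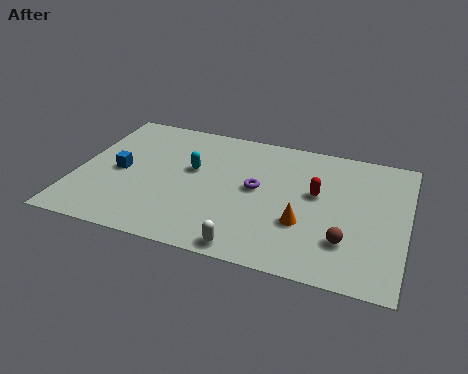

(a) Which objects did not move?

the white capsule and the red capsule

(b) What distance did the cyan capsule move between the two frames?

3.4

The cyan capsule was near (2.8, 7.9) before and (4.8, 5.2) after, so it travelled √(2.0² + 2.7²) ≈ 3.4 units.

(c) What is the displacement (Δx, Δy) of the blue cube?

(0.5, 2.4)

The blue cube started near (1.3, 1.8) and ended near (1.8, 4.2).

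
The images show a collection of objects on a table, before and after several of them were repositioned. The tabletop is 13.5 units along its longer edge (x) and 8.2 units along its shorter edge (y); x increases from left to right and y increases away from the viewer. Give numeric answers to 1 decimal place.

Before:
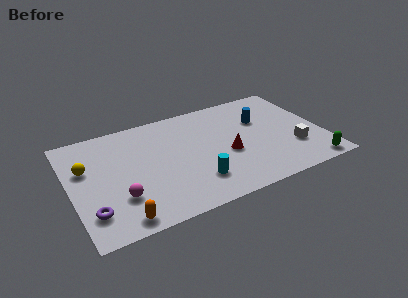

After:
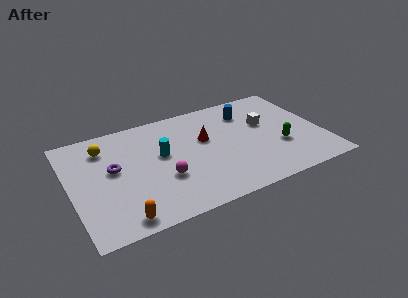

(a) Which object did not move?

the orange capsule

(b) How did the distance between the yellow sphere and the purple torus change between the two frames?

-1.5

Before: roughly 3.3 units apart; after: 1.8. That's 1.5 units closer together.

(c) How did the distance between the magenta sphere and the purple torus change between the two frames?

+1.4

They were about 1.6 units apart before and 3.0 after — 1.4 units further apart.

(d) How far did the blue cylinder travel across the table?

1.1

The blue cylinder was near (10.4, 5.4) before and (9.8, 6.3) after, so it travelled √(0.6² + 0.9²) ≈ 1.1 units.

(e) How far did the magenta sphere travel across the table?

2.5

From (2.4, 2.4) to (4.8, 2.9), the magenta sphere covered √(2.4² + 0.5²) ≈ 2.5 units.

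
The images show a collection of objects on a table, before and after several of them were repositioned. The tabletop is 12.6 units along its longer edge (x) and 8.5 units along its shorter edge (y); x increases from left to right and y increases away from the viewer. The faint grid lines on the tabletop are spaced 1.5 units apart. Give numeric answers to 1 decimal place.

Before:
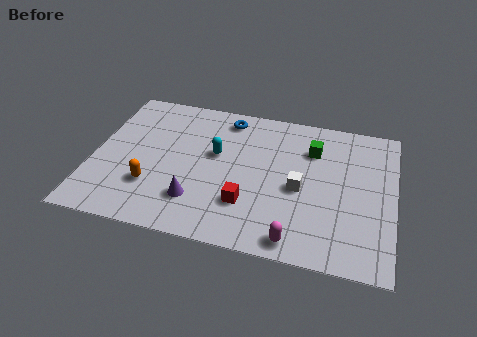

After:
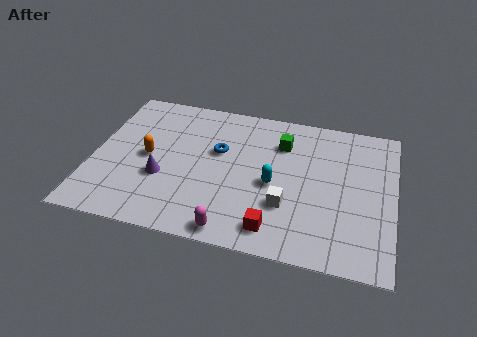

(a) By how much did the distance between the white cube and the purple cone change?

+0.7

The distance was about 4.5 in the first image and 5.2 in the second, so they moved 0.7 units further apart.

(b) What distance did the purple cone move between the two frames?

1.8

The purple cone moved from about (4.5, 2.1) to (3.0, 3.1), a distance of √(1.5² + 1.0²) ≈ 1.8.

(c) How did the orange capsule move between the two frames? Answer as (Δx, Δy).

(-0.3, 1.7)

From the two frames, the orange capsule sits at roughly (2.6, 2.5) before and (2.3, 4.2) after.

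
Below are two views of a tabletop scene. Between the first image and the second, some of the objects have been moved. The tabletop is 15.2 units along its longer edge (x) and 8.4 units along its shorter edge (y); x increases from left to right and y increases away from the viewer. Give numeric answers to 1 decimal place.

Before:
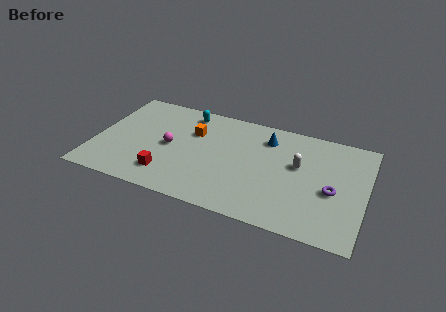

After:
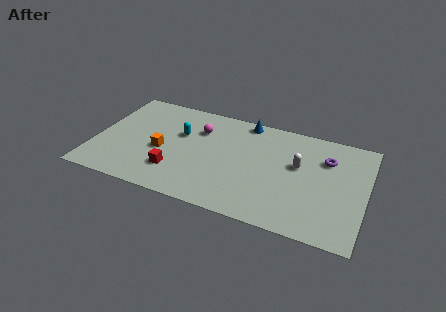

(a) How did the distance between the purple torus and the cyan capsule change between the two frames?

-1.0

They were about 9.2 units apart before and 8.2 after — 1.0 units closer together.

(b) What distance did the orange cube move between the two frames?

2.6

The orange cube moved from about (5.4, 5.7) to (3.8, 3.6), a distance of √(1.6² + 2.1²) ≈ 2.6.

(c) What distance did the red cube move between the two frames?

0.6

The red cube was near (4.3, 1.8) before and (4.7, 2.2) after, so it travelled √(0.4² + 0.4²) ≈ 0.6 units.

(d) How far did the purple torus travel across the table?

2.5

From (13.4, 3.6) to (12.9, 6.0), the purple torus covered √(0.5² + 2.4²) ≈ 2.5 units.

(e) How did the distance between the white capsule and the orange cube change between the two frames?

+1.7

They were about 6.0 units apart before and 7.7 after — 1.7 units further apart.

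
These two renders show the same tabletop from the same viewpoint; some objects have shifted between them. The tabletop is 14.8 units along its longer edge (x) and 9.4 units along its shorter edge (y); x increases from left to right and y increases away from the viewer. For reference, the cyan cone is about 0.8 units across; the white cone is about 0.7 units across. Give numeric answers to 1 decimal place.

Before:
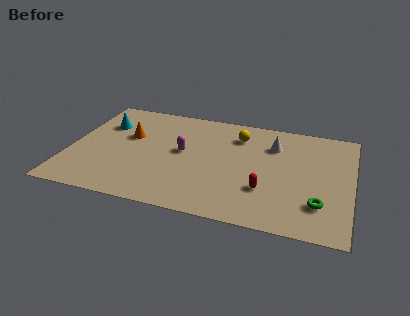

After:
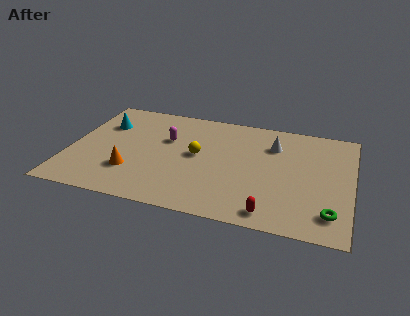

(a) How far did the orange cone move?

3.1

The orange cone was near (3.0, 5.8) before and (3.4, 2.7) after, so it travelled √(0.4² + 3.1²) ≈ 3.1 units.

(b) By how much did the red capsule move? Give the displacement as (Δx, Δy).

(0.4, -1.8)

The red capsule started near (10.4, 2.9) and ended near (10.8, 1.1).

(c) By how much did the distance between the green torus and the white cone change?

+0.8

The distance was about 5.2 in the first image and 6.0 in the second, so they moved 0.8 units further apart.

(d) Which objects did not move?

the white cone and the cyan cone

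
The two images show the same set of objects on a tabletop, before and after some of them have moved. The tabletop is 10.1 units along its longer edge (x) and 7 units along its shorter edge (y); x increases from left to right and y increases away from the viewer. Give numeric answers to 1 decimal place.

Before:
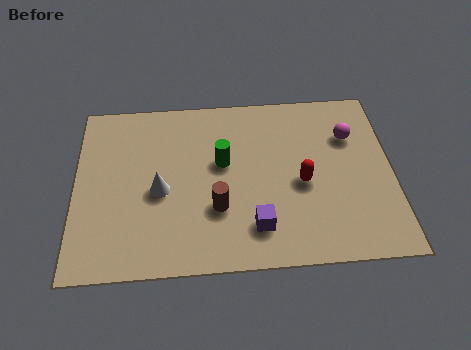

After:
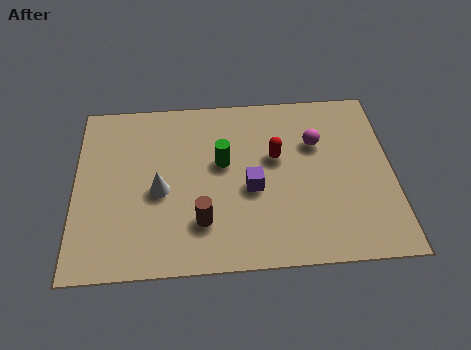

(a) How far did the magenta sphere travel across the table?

1.1

The magenta sphere moved from about (8.8, 4.9) to (7.7, 4.7), a distance of √(1.1² + 0.2²) ≈ 1.1.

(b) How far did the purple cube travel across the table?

1.5

The purple cube was near (5.7, 1.5) before and (5.6, 3.0) after, so it travelled √(0.1² + 1.5²) ≈ 1.5 units.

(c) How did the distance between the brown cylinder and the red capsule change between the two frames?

+0.6

They were about 2.8 units apart before and 3.4 after — 0.6 units further apart.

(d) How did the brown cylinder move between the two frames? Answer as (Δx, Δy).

(-0.5, -0.5)

From the two frames, the brown cylinder sits at roughly (4.5, 2.3) before and (4.0, 1.8) after.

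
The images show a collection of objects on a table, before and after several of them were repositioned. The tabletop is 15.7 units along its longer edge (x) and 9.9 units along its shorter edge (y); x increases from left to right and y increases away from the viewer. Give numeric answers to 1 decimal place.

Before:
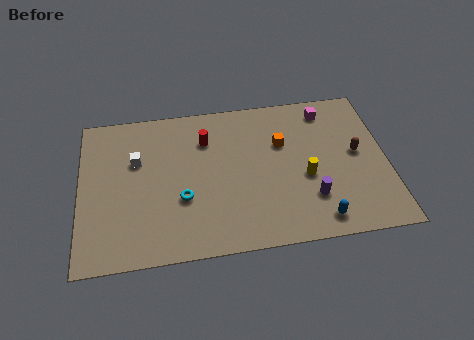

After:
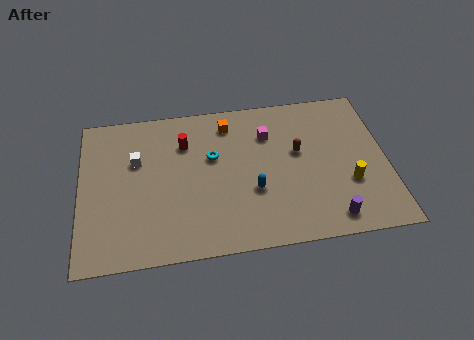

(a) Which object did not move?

the white cube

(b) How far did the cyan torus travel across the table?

3.0

The cyan torus was near (5.2, 3.6) before and (6.8, 6.1) after, so it travelled √(1.6² + 2.5²) ≈ 3.0 units.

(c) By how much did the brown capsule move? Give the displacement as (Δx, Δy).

(-3.0, 0.5)

The brown capsule started near (14.2, 5.3) and ended near (11.2, 5.8).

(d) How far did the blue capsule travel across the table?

3.9

The blue capsule was near (12.0, 1.3) before and (8.8, 3.6) after, so it travelled √(3.2² + 2.3²) ≈ 3.9 units.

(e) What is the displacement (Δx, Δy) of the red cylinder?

(-1.1, -0.1)

The red cylinder was at about (6.5, 7.3) and moved to about (5.4, 7.2).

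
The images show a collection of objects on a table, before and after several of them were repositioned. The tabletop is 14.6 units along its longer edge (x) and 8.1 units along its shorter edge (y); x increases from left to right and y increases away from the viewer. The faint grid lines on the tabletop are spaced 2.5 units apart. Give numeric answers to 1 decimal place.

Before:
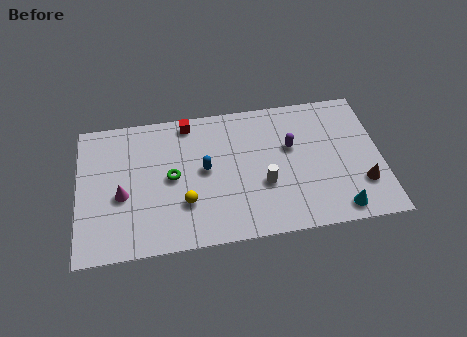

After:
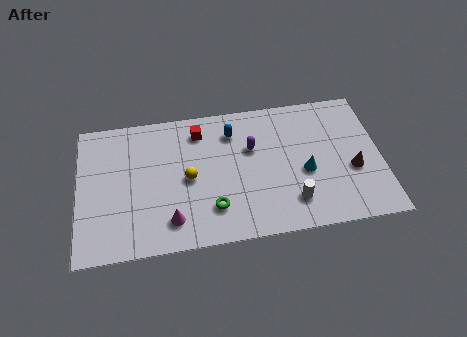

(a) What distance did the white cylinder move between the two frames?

1.8

The white cylinder moved from about (8.9, 3.0) to (10.2, 1.8), a distance of √(1.3² + 1.2²) ≈ 1.8.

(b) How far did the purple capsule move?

1.9

The purple capsule moved from about (10.3, 5.0) to (8.4, 5.2), a distance of √(1.9² + 0.2²) ≈ 1.9.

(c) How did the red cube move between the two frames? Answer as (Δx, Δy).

(0.5, -0.6)

The red cube was at about (5.4, 7.2) and moved to about (5.9, 6.6).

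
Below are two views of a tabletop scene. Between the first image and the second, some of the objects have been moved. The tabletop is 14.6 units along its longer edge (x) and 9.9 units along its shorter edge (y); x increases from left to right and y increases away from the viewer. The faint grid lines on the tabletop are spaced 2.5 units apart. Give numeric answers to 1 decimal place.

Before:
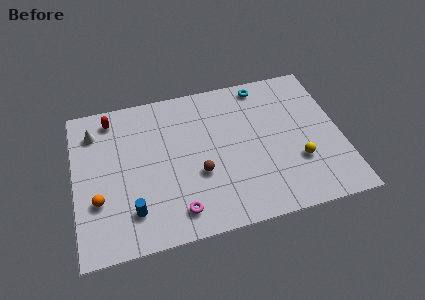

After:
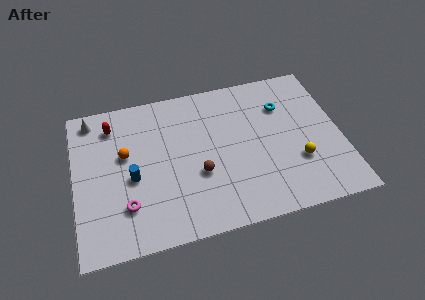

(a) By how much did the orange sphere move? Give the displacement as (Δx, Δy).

(1.6, 2.6)

From the two frames, the orange sphere sits at roughly (1.2, 3.3) before and (2.8, 5.9) after.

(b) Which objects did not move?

the brown sphere and the yellow sphere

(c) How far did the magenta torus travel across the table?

2.9

The magenta torus moved from about (5.4, 1.6) to (2.7, 2.6), a distance of √(2.7² + 1.0²) ≈ 2.9.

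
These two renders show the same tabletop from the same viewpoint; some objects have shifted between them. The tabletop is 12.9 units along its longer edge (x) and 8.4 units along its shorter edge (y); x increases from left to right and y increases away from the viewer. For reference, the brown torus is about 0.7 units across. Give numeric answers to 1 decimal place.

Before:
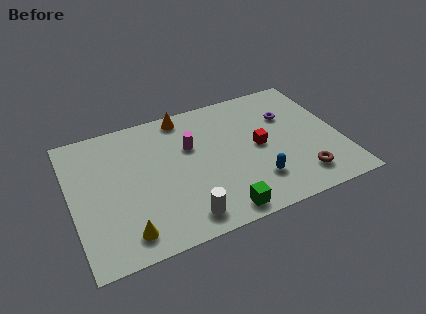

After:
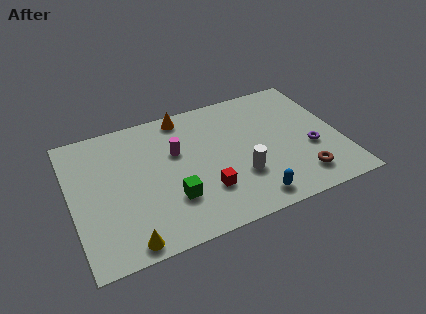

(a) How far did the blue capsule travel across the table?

1.1

The blue capsule moved from about (8.6, 2.1) to (8.2, 1.1), a distance of √(0.4² + 1.0²) ≈ 1.1.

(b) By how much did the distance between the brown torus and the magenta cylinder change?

+0.5

They were about 6.2 units apart before and 6.7 after — 0.5 units further apart.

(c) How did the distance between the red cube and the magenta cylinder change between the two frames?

-0.3

The distance was about 3.4 in the first image and 3.1 in the second, so they moved 0.3 units closer together.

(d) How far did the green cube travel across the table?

2.6

From (6.7, 0.9) to (4.6, 2.5), the green cube covered √(2.1² + 1.6²) ≈ 2.6 units.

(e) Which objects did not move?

the orange cone and the brown torus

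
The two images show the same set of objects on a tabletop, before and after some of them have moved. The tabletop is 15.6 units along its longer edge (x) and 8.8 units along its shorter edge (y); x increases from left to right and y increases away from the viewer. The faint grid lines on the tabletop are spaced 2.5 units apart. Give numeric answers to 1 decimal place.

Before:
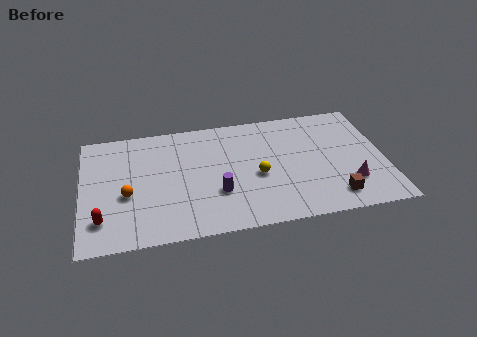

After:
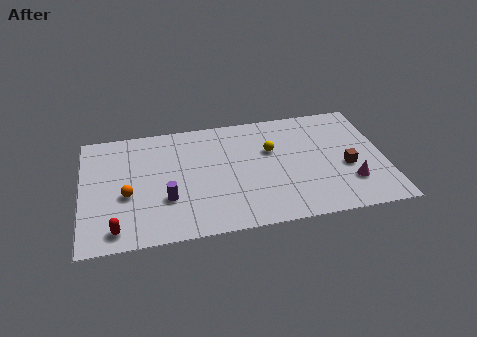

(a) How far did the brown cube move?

2.2

From (12.8, 1.5) to (13.6, 3.6), the brown cube covered √(0.8² + 2.1²) ≈ 2.2 units.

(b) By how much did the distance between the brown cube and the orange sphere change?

+0.6

The distance was about 10.7 in the first image and 11.3 in the second, so they moved 0.6 units further apart.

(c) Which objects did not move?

the magenta cone and the orange sphere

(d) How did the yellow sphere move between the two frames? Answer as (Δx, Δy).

(0.8, 1.8)

The yellow sphere started near (9.0, 3.8) and ended near (9.8, 5.6).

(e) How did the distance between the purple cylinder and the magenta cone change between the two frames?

+2.6

Before: roughly 6.8 units apart; after: 9.4. That's 2.6 units further apart.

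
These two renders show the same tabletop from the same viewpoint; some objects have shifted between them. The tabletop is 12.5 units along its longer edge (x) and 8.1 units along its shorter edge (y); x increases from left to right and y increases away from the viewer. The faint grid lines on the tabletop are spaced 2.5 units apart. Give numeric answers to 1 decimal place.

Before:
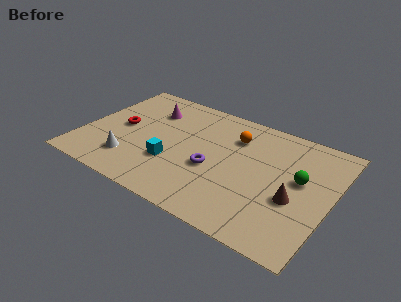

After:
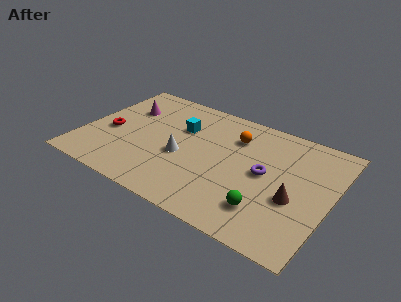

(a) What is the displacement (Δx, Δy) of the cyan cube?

(0.0, 2.7)

The cyan cube was at about (4.7, 2.7) and moved to about (4.7, 5.4).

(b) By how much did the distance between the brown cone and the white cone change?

-2.5

They were about 8.2 units apart before and 5.7 after — 2.5 units closer together.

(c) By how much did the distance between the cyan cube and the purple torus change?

+2.6

Before: roughly 2.1 units apart; after: 4.7. That's 2.6 units further apart.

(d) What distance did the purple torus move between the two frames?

2.7

The purple torus was near (6.7, 3.3) before and (9.2, 4.2) after, so it travelled √(2.5² + 0.9²) ≈ 2.7 units.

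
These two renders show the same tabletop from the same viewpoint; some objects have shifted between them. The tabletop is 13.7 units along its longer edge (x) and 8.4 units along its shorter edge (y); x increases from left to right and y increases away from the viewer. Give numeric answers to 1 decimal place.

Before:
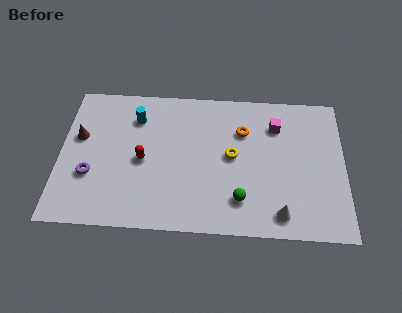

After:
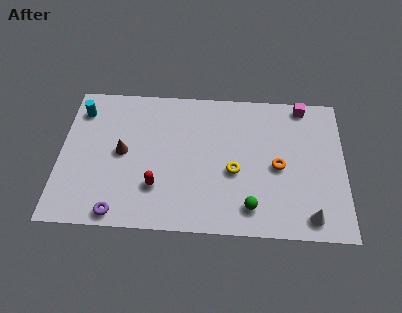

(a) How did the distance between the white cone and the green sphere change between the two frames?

+0.8

The distance was about 2.0 in the first image and 2.8 in the second, so they moved 0.8 units further apart.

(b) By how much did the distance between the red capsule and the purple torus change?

-0.3

The distance was about 2.7 in the first image and 2.4 in the second, so they moved 0.3 units closer together.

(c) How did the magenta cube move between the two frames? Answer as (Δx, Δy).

(1.3, 1.3)

From the two frames, the magenta cube sits at roughly (10.4, 6.3) before and (11.7, 7.6) after.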